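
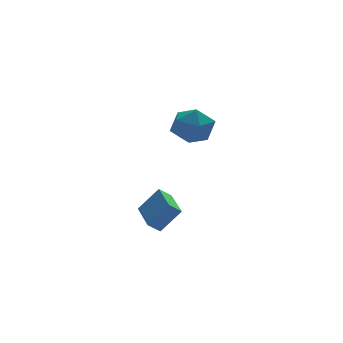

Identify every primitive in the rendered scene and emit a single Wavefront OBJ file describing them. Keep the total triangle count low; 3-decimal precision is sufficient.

v 0.043 -0.564 2.79
v 0.933 -1.311 2.599
v -0.873 -1.909 3.781
v 0.017 -2.656 3.59
v 0.17 -1.726 4.295
v 0.736 -0.894 3.683
v -0.676 -2.326 2.697
v -0.11 -1.494 2.085
v 0.489 -2.4 2.542
v 1.012 -2.029 3.529
v -0.952 -1.191 2.851
v -0.429 -0.82 3.838
v -2.123 -1.344 -3.149
v -1.109 -1.511 -1.897
v -1.918 0.783 -3.031
v -0.904 0.616 -1.779
v -1.496 -1.376 -3.661
v -0.482 -1.543 -2.409
v -1.291 0.751 -3.543
v -0.277 0.584 -2.291
f 1 12 6
f 1 6 2
f 1 2 8
f 1 8 11
f 1 11 12
f 2 6 10
f 6 12 5
f 12 11 3
f 11 8 7
f 8 2 9
f 4 10 5
f 4 5 3
f 4 3 7
f 4 7 9
f 4 9 10
f 5 10 6
f 3 5 12
f 7 3 11
f 9 7 8
f 10 9 2
f 14 16 13
f 17 14 13
f 13 16 15
f 15 17 13
f 14 20 16
f 18 14 17
f 18 20 14
f 16 20 15
f 19 17 15
f 15 20 19
f 19 18 17
f 20 18 19



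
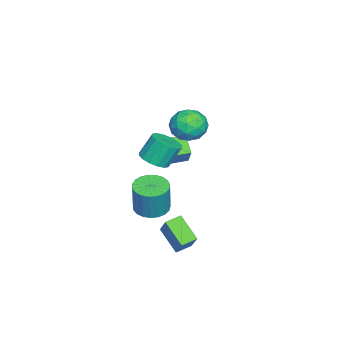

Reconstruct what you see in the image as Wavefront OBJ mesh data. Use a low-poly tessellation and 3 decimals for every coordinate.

v 1.745 0.869 -1.36
v 2.493 0.332 -1.49
v 2.863 0.413 0.31
v 2.115 0.951 0.44
v 2.639 0.687 -1.536
v 3.01 0.768 0.264
v 2.632 1.073 -1.552
v 3.002 1.154 0.248
v 2.47 1.424 -1.535
v 2.841 1.505 0.266
v 2.184 1.679 -1.487
v 2.554 1.761 0.313
v 1.821 1.794 -1.418
v 2.192 1.876 0.383
v 1.445 1.75 -1.338
v 1.816 1.831 0.462
v 1.121 1.553 -1.263
v 1.492 1.634 0.538
v 0.905 1.237 -1.204
v 1.276 1.319 0.597
v 0.834 0.859 -1.172
v 1.205 0.94 0.628
v 0.92 0.482 -1.173
v 1.291 0.563 0.627
v 1.149 0.172 -1.206
v 1.52 0.253 0.594
v 1.481 -0.017 -1.266
v 1.852 0.064 0.534
v 1.859 -0.053 -1.342
v 2.229 0.028 0.458
v 2.216 0.07 -1.421
v 2.587 0.151 0.379
v -1.45 2.37 3.92
v -1.041 3.034 3.23
v -0.699 1.086 3.13
v -0.29 1.75 2.44
v 0.04 1.757 3.427
v -0.425 2.551 3.915
v -1.315 1.569 2.445
v -1.78 2.363 2.933
v -0.958 2.539 2.318
v -0.121 2.655 2.925
v -1.619 1.465 3.435
v -0.782 1.581 4.042
v -1.312 2.815 3.644
v -0.428 1.305 2.716
v -0.235 1.31 3.296
v 0.005 1.7 2.89
v -0.949 2.531 4.047
v -0.709 2.921 3.641
v -0.074 2.171 3.758
v -1.031 1.199 2.719
v -0.791 1.589 2.313
v -1.745 2.42 3.47
v -1.505 2.81 3.064
v -1.666 1.949 2.602
v -1.023 2.914 2.702
v -0.581 2.159 2.238
v -1.184 2.053 2.241
v -1.457 2.519 2.528
v -0.53 2.982 3.059
v -0.089 2.227 2.595
v 0.105 2.232 3.176
v -0.168 2.698 3.462
v -0.482 2.691 2.523
v -1.651 1.893 3.765
v -1.21 1.138 3.301
v -1.572 1.422 2.898
v -1.845 1.888 3.184
v -1.159 1.961 4.122
v -0.717 1.206 3.658
v -0.283 1.601 3.832
v -0.556 2.067 4.119
v -1.258 1.429 3.837
v 1.064 1.896 -2.838
v 2.137 2.47 -1.458
v 1.816 2.916 -3.847
v 2.889 3.49 -2.467
v 1.651 1.27 -3.033
v 2.724 1.844 -1.653
v 2.403 2.29 -4.042
v 3.476 2.864 -2.662
v -4.272 -0.581 -0.994
v -2.954 -0.088 0.497
v -4.938 0.708 -0.831
v -3.62 1.201 0.66
v -3.54 -0.101 -1.8
v -2.222 0.392 -0.309
v -4.206 1.188 -1.637
v -2.888 1.681 -0.146
v 2.56 1.232 2.634
v 3.305 1.591 2.704
v 2.925 2.147 3.897
v 2.18 1.788 3.826
v 3.064 1.877 2.494
v 2.683 2.433 3.686
v 2.687 1.99 2.321
v 2.306 2.546 3.513
v 2.277 1.9 2.231
v 1.896 2.456 3.424
v 1.942 1.631 2.25
v 1.561 2.187 3.443
v 1.773 1.255 2.371
v 1.392 1.811 3.564
v 1.815 0.873 2.563
v 1.435 1.429 3.756
v 2.057 0.587 2.774
v 1.676 1.143 3.966
v 2.434 0.474 2.947
v 2.053 1.03 4.139
v 2.844 0.564 3.036
v 2.463 1.12 4.229
v 3.179 0.833 3.017
v 2.798 1.389 4.21
v 3.348 1.209 2.896
v 2.967 1.765 4.089
f 2 1 5
f 2 5 3
f 3 5 6
f 3 6 4
f 5 1 7
f 5 7 6
f 6 7 8
f 6 8 4
f 7 1 9
f 7 9 8
f 8 9 10
f 8 10 4
f 9 1 11
f 9 11 10
f 10 11 12
f 10 12 4
f 11 1 13
f 11 13 12
f 12 13 14
f 12 14 4
f 13 1 15
f 13 15 14
f 14 15 16
f 14 16 4
f 15 1 17
f 15 17 16
f 16 17 18
f 16 18 4
f 17 1 19
f 17 19 18
f 18 19 20
f 18 20 4
f 19 1 21
f 19 21 20
f 20 21 22
f 20 22 4
f 21 1 23
f 21 23 22
f 22 23 24
f 22 24 4
f 23 1 25
f 23 25 24
f 24 25 26
f 24 26 4
f 25 1 27
f 25 27 26
f 26 27 28
f 26 28 4
f 27 1 29
f 27 29 28
f 28 29 30
f 28 30 4
f 29 1 31
f 29 31 30
f 30 31 32
f 30 32 4
f 31 1 2
f 31 2 32
f 32 2 3
f 32 3 4
f 33 70 49
f 70 44 73
f 49 73 38
f 70 73 49
f 33 49 45
f 49 38 50
f 45 50 34
f 49 50 45
f 33 45 54
f 45 34 55
f 54 55 40
f 45 55 54
f 33 54 66
f 54 40 69
f 66 69 43
f 54 69 66
f 33 66 70
f 66 43 74
f 70 74 44
f 66 74 70
f 34 50 61
f 50 38 64
f 61 64 42
f 50 64 61
f 38 73 51
f 73 44 72
f 51 72 37
f 73 72 51
f 44 74 71
f 74 43 67
f 71 67 35
f 74 67 71
f 43 69 68
f 69 40 56
f 68 56 39
f 69 56 68
f 40 55 60
f 55 34 57
f 60 57 41
f 55 57 60
f 36 62 48
f 62 42 63
f 48 63 37
f 62 63 48
f 36 48 46
f 48 37 47
f 46 47 35
f 48 47 46
f 36 46 53
f 46 35 52
f 53 52 39
f 46 52 53
f 36 53 58
f 53 39 59
f 58 59 41
f 53 59 58
f 36 58 62
f 58 41 65
f 62 65 42
f 58 65 62
f 37 63 51
f 63 42 64
f 51 64 38
f 63 64 51
f 35 47 71
f 47 37 72
f 71 72 44
f 47 72 71
f 39 52 68
f 52 35 67
f 68 67 43
f 52 67 68
f 41 59 60
f 59 39 56
f 60 56 40
f 59 56 60
f 42 65 61
f 65 41 57
f 61 57 34
f 65 57 61
f 76 78 75
f 79 76 75
f 75 78 77
f 77 79 75
f 76 82 78
f 80 76 79
f 80 82 76
f 78 82 77
f 81 79 77
f 77 82 81
f 81 80 79
f 82 80 81
f 84 86 83
f 87 84 83
f 83 86 85
f 85 87 83
f 84 90 86
f 88 84 87
f 88 90 84
f 86 90 85
f 89 87 85
f 85 90 89
f 89 88 87
f 90 88 89
f 92 91 95
f 92 95 93
f 93 95 96
f 93 96 94
f 95 91 97
f 95 97 96
f 96 97 98
f 96 98 94
f 97 91 99
f 97 99 98
f 98 99 100
f 98 100 94
f 99 91 101
f 99 101 100
f 100 101 102
f 100 102 94
f 101 91 103
f 101 103 102
f 102 103 104
f 102 104 94
f 103 91 105
f 103 105 104
f 104 105 106
f 104 106 94
f 105 91 107
f 105 107 106
f 106 107 108
f 106 108 94
f 107 91 109
f 107 109 108
f 108 109 110
f 108 110 94
f 109 91 111
f 109 111 110
f 110 111 112
f 110 112 94
f 111 91 113
f 111 113 112
f 112 113 114
f 112 114 94
f 113 91 115
f 113 115 114
f 114 115 116
f 114 116 94
f 115 91 92
f 115 92 116
f 116 92 93
f 116 93 94



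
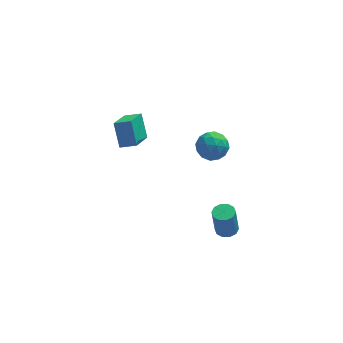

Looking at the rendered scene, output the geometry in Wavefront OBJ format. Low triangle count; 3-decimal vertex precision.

v 2.593 1.292 1.377
v 3.295 1.327 1.799
v 2.985 0.153 0.821
v 3.687 0.188 1.243
v 2.981 0.049 1.634
v 2.738 0.753 1.978
v 3.542 0.727 0.642
v 3.299 1.431 0.986
v 3.882 0.979 1.344
v 3.535 0.559 1.958
v 2.745 0.921 0.662
v 2.398 0.501 1.276
v 2.909 1.409 1.637
v 3.371 0.071 0.983
v 2.955 -0.012 1.213
v 3.368 0.01 1.461
v 2.582 1.072 1.743
v 2.995 1.093 1.99
v 2.81 0.341 1.894
v 3.285 0.387 0.63
v 3.698 0.408 0.877
v 2.912 1.47 1.159
v 3.325 1.492 1.407
v 3.47 1.139 0.726
v 3.667 1.226 1.618
v 3.898 0.556 1.291
v 3.812 0.873 0.937
v 3.67 1.287 1.14
v 3.463 0.979 1.978
v 3.694 0.31 1.651
v 3.278 0.228 1.882
v 3.136 0.641 2.084
v 3.808 0.774 1.711
v 2.586 1.17 0.969
v 2.817 0.501 0.642
v 3.144 0.839 0.536
v 3.002 1.252 0.738
v 2.382 0.924 1.329
v 2.613 0.254 1.002
v 2.61 0.193 1.48
v 2.468 0.607 1.683
v 2.472 0.706 0.909
v -0.617 0.229 2.733
v -1.159 -1.032 3.535
v -0.812 0.972 3.769
v -1.355 -0.289 4.571
v 0.135 0.069 2.989
v -0.408 -1.192 3.791
v -0.061 0.812 4.025
v -0.603 -0.449 4.827
v 3.592 -1.632 -2.655
v 4.081 -1.388 -2.593
v 3.917 -1.423 -1.163
v 3.428 -1.668 -1.225
v 3.844 -1.145 -2.614
v 3.68 -1.181 -1.184
v 3.511 -1.088 -2.651
v 3.347 -1.124 -1.221
v 3.209 -1.239 -2.689
v 3.045 -1.274 -1.259
v 3.053 -1.54 -2.715
v 2.889 -1.575 -1.284
v 3.103 -1.877 -2.717
v 2.939 -1.912 -1.287
v 3.34 -2.119 -2.696
v 3.176 -2.155 -1.266
v 3.673 -2.176 -2.659
v 3.509 -2.212 -1.229
v 3.975 -2.026 -2.621
v 3.811 -2.061 -1.191
v 4.131 -1.725 -2.596
v 3.967 -1.76 -1.165
f 1 38 17
f 38 12 41
f 17 41 6
f 38 41 17
f 1 17 13
f 17 6 18
f 13 18 2
f 17 18 13
f 1 13 22
f 13 2 23
f 22 23 8
f 13 23 22
f 1 22 34
f 22 8 37
f 34 37 11
f 22 37 34
f 1 34 38
f 34 11 42
f 38 42 12
f 34 42 38
f 2 18 29
f 18 6 32
f 29 32 10
f 18 32 29
f 6 41 19
f 41 12 40
f 19 40 5
f 41 40 19
f 12 42 39
f 42 11 35
f 39 35 3
f 42 35 39
f 11 37 36
f 37 8 24
f 36 24 7
f 37 24 36
f 8 23 28
f 23 2 25
f 28 25 9
f 23 25 28
f 4 30 16
f 30 10 31
f 16 31 5
f 30 31 16
f 4 16 14
f 16 5 15
f 14 15 3
f 16 15 14
f 4 14 21
f 14 3 20
f 21 20 7
f 14 20 21
f 4 21 26
f 21 7 27
f 26 27 9
f 21 27 26
f 4 26 30
f 26 9 33
f 30 33 10
f 26 33 30
f 5 31 19
f 31 10 32
f 19 32 6
f 31 32 19
f 3 15 39
f 15 5 40
f 39 40 12
f 15 40 39
f 7 20 36
f 20 3 35
f 36 35 11
f 20 35 36
f 9 27 28
f 27 7 24
f 28 24 8
f 27 24 28
f 10 33 29
f 33 9 25
f 29 25 2
f 33 25 29
f 44 46 43
f 47 44 43
f 43 46 45
f 45 47 43
f 44 50 46
f 48 44 47
f 48 50 44
f 46 50 45
f 49 47 45
f 45 50 49
f 49 48 47
f 50 48 49
f 52 51 55
f 52 55 53
f 53 55 56
f 53 56 54
f 55 51 57
f 55 57 56
f 56 57 58
f 56 58 54
f 57 51 59
f 57 59 58
f 58 59 60
f 58 60 54
f 59 51 61
f 59 61 60
f 60 61 62
f 60 62 54
f 61 51 63
f 61 63 62
f 62 63 64
f 62 64 54
f 63 51 65
f 63 65 64
f 64 65 66
f 64 66 54
f 65 51 67
f 65 67 66
f 66 67 68
f 66 68 54
f 67 51 69
f 67 69 68
f 68 69 70
f 68 70 54
f 69 51 71
f 69 71 70
f 70 71 72
f 70 72 54
f 71 51 52
f 71 52 72
f 72 52 53
f 72 53 54



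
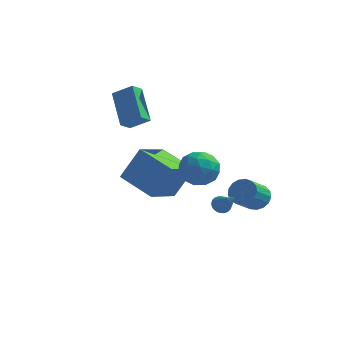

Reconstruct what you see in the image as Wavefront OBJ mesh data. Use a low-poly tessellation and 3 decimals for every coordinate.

v -3.371 0.152 -0.573
v -2.535 0.667 1.158
v -2.757 1.967 -1.409
v -1.921 2.481 0.322
v -1.559 -0.741 -1.182
v -0.723 -0.227 0.549
v -0.945 1.073 -2.018
v -0.109 1.588 -0.287
v 1.492 -2.495 3.153
v 1.978 -2.286 2.281
v 0.822 -3.834 2.459
v 1.308 -3.625 1.587
v 1.836 -3.926 2.406
v 2.251 -3.098 2.834
v 0.549 -3.022 1.906
v 0.964 -2.194 2.334
v 1.395 -2.612 1.51
v 2.191 -3.17 1.819
v 0.609 -2.95 2.921
v 1.405 -3.508 3.23
v 1.794 -2.273 2.778
v 1.006 -3.847 1.962
v 1.317 -4.024 2.444
v 1.602 -3.901 1.931
v 1.954 -2.75 3.103
v 2.24 -2.628 2.591
v 2.157 -3.591 2.664
v 0.56 -3.492 2.149
v 0.846 -3.37 1.637
v 1.198 -2.219 2.809
v 1.483 -2.096 2.296
v 0.643 -2.529 2.076
v 1.737 -2.342 1.812
v 1.343 -3.129 1.404
v 0.897 -2.774 1.591
v 1.141 -2.288 1.843
v 2.204 -2.67 1.994
v 1.81 -3.457 1.586
v 2.121 -3.634 2.067
v 2.365 -3.147 2.319
v 1.862 -2.861 1.54
v 0.99 -2.663 3.154
v 0.596 -3.45 2.746
v 0.435 -2.973 2.421
v 0.679 -2.486 2.673
v 1.457 -2.991 3.336
v 1.063 -3.778 2.928
v 1.659 -3.832 2.897
v 1.903 -3.346 3.149
v 0.938 -3.259 3.2
v -3.488 0.668 2.662
v -4.348 2.081 4.02
v -3.204 1.277 2.209
v -4.064 2.689 3.567
v -2.456 0.671 3.313
v -3.316 2.083 4.671
v -2.172 1.279 2.86
v -3.032 2.692 4.218
v 2.729 2.652 -2.385
v 3.106 2.994 -1.781
v 2.648 1.931 -0.892
v 2.271 1.588 -1.495
v 2.762 3.15 -1.772
v 2.304 2.086 -0.883
v 2.41 3.191 -1.904
v 1.952 2.127 -1.015
v 2.131 3.109 -2.146
v 1.673 2.045 -1.256
v 1.989 2.922 -2.442
v 1.531 1.859 -1.553
v 2.017 2.673 -2.725
v 1.559 1.61 -1.836
v 2.207 2.42 -2.931
v 1.75 1.356 -2.042
v 2.518 2.219 -3.011
v 2.06 1.155 -2.122
v 2.877 2.118 -2.948
v 2.419 1.054 -2.058
v 3.201 2.139 -2.755
v 2.744 1.075 -1.866
v 3.418 2.277 -2.478
v 2.96 1.213 -1.589
v 3.477 2.501 -2.179
v 3.019 1.438 -1.29
v 3.364 2.76 -1.928
v 2.906 1.697 -1.039
v 1.631 0.1 -1.682
v 1.821 -0.192 -2.068
v 2.489 -0.72 -0.638
v 1.973 -0.018 -2.055
v 2.057 0.18 -1.969
v 2.057 0.361 -1.826
v 1.972 0.491 -1.654
v 1.82 0.544 -1.488
v 1.63 0.508 -1.36
v 1.441 0.392 -1.296
v 1.289 0.218 -1.308
v 1.205 0.02 -1.394
v 1.206 -0.162 -1.537
v 1.29 -0.292 -1.709
v 1.442 -0.344 -1.875
v 1.632 -0.309 -2.003
f 2 4 1
f 5 2 1
f 1 4 3
f 3 5 1
f 2 8 4
f 6 2 5
f 6 8 2
f 4 8 3
f 7 5 3
f 3 8 7
f 7 6 5
f 8 6 7
f 9 46 25
f 46 20 49
f 25 49 14
f 46 49 25
f 9 25 21
f 25 14 26
f 21 26 10
f 25 26 21
f 9 21 30
f 21 10 31
f 30 31 16
f 21 31 30
f 9 30 42
f 30 16 45
f 42 45 19
f 30 45 42
f 9 42 46
f 42 19 50
f 46 50 20
f 42 50 46
f 10 26 37
f 26 14 40
f 37 40 18
f 26 40 37
f 14 49 27
f 49 20 48
f 27 48 13
f 49 48 27
f 20 50 47
f 50 19 43
f 47 43 11
f 50 43 47
f 19 45 44
f 45 16 32
f 44 32 15
f 45 32 44
f 16 31 36
f 31 10 33
f 36 33 17
f 31 33 36
f 12 38 24
f 38 18 39
f 24 39 13
f 38 39 24
f 12 24 22
f 24 13 23
f 22 23 11
f 24 23 22
f 12 22 29
f 22 11 28
f 29 28 15
f 22 28 29
f 12 29 34
f 29 15 35
f 34 35 17
f 29 35 34
f 12 34 38
f 34 17 41
f 38 41 18
f 34 41 38
f 13 39 27
f 39 18 40
f 27 40 14
f 39 40 27
f 11 23 47
f 23 13 48
f 47 48 20
f 23 48 47
f 15 28 44
f 28 11 43
f 44 43 19
f 28 43 44
f 17 35 36
f 35 15 32
f 36 32 16
f 35 32 36
f 18 41 37
f 41 17 33
f 37 33 10
f 41 33 37
f 52 54 51
f 55 52 51
f 51 54 53
f 53 55 51
f 52 58 54
f 56 52 55
f 56 58 52
f 54 58 53
f 57 55 53
f 53 58 57
f 57 56 55
f 58 56 57
f 60 59 63
f 60 63 61
f 61 63 64
f 61 64 62
f 63 59 65
f 63 65 64
f 64 65 66
f 64 66 62
f 65 59 67
f 65 67 66
f 66 67 68
f 66 68 62
f 67 59 69
f 67 69 68
f 68 69 70
f 68 70 62
f 69 59 71
f 69 71 70
f 70 71 72
f 70 72 62
f 71 59 73
f 71 73 72
f 72 73 74
f 72 74 62
f 73 59 75
f 73 75 74
f 74 75 76
f 74 76 62
f 75 59 77
f 75 77 76
f 76 77 78
f 76 78 62
f 77 59 79
f 77 79 78
f 78 79 80
f 78 80 62
f 79 59 81
f 79 81 80
f 80 81 82
f 80 82 62
f 81 59 83
f 81 83 82
f 82 83 84
f 82 84 62
f 83 59 85
f 83 85 84
f 84 85 86
f 84 86 62
f 85 59 60
f 85 60 86
f 86 60 61
f 86 61 62
f 88 87 90
f 88 90 89
f 90 87 91
f 90 91 89
f 91 87 92
f 91 92 89
f 92 87 93
f 92 93 89
f 93 87 94
f 93 94 89
f 94 87 95
f 94 95 89
f 95 87 96
f 95 96 89
f 96 87 97
f 96 97 89
f 97 87 98
f 97 98 89
f 98 87 99
f 98 99 89
f 99 87 100
f 99 100 89
f 100 87 101
f 100 101 89
f 101 87 102
f 101 102 89
f 102 87 88
f 102 88 89



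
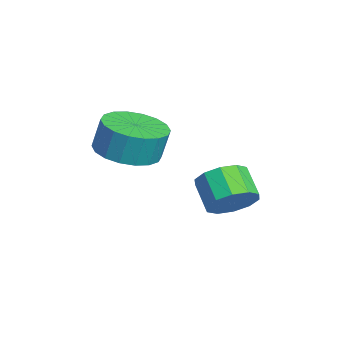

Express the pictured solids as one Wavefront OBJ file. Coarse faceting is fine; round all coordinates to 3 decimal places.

v -3.517 2.673 -1.498
v -3.131 3.106 -0.835
v -4.037 2.819 -0.12
v -4.423 2.387 -0.782
v -3.451 3.456 -1.101
v -4.358 3.169 -0.385
v -3.796 3.508 -1.518
v -4.703 3.221 -0.802
v -4.035 3.24 -1.927
v -4.942 2.954 -1.212
v -4.076 2.757 -2.172
v -4.982 2.47 -1.457
v -3.903 2.241 -2.16
v -4.809 1.954 -1.445
v -3.582 1.891 -1.895
v -4.489 1.604 -1.179
v -3.237 1.839 -1.478
v -4.144 1.552 -0.762
v -2.998 2.106 -1.068
v -3.905 1.82 -0.353
v -2.958 2.59 -0.823
v -3.864 2.303 -0.108
v -3.928 -0.519 0.647
v -3.069 0.11 0.465
v -3.034 0.388 1.591
v -3.892 -0.241 1.773
v -3.437 0.412 0.403
v -3.402 0.689 1.528
v -3.903 0.53 0.388
v -3.868 0.807 1.514
v -4.374 0.439 0.425
v -4.339 0.717 1.551
v -4.756 0.159 0.506
v -4.721 0.437 1.632
v -4.974 -0.255 0.615
v -4.939 0.023 1.74
v -4.985 -0.721 0.73
v -4.95 -0.444 1.856
v -4.786 -1.148 0.829
v -4.751 -0.87 1.955
v -4.418 -1.449 0.892
v -4.383 -1.172 2.017
v -3.952 -1.567 0.906
v -3.917 -1.29 2.032
v -3.481 -1.477 0.869
v -3.446 -1.199 1.995
v -3.099 -1.197 0.788
v -3.064 -0.919 1.914
v -2.881 -0.783 0.68
v -2.846 -0.505 1.805
v -2.87 -0.316 0.564
v -2.835 -0.039 1.69
f 2 1 5
f 2 5 3
f 3 5 6
f 3 6 4
f 5 1 7
f 5 7 6
f 6 7 8
f 6 8 4
f 7 1 9
f 7 9 8
f 8 9 10
f 8 10 4
f 9 1 11
f 9 11 10
f 10 11 12
f 10 12 4
f 11 1 13
f 11 13 12
f 12 13 14
f 12 14 4
f 13 1 15
f 13 15 14
f 14 15 16
f 14 16 4
f 15 1 17
f 15 17 16
f 16 17 18
f 16 18 4
f 17 1 19
f 17 19 18
f 18 19 20
f 18 20 4
f 19 1 21
f 19 21 20
f 20 21 22
f 20 22 4
f 21 1 2
f 21 2 22
f 22 2 3
f 22 3 4
f 24 23 27
f 24 27 25
f 25 27 28
f 25 28 26
f 27 23 29
f 27 29 28
f 28 29 30
f 28 30 26
f 29 23 31
f 29 31 30
f 30 31 32
f 30 32 26
f 31 23 33
f 31 33 32
f 32 33 34
f 32 34 26
f 33 23 35
f 33 35 34
f 34 35 36
f 34 36 26
f 35 23 37
f 35 37 36
f 36 37 38
f 36 38 26
f 37 23 39
f 37 39 38
f 38 39 40
f 38 40 26
f 39 23 41
f 39 41 40
f 40 41 42
f 40 42 26
f 41 23 43
f 41 43 42
f 42 43 44
f 42 44 26
f 43 23 45
f 43 45 44
f 44 45 46
f 44 46 26
f 45 23 47
f 45 47 46
f 46 47 48
f 46 48 26
f 47 23 49
f 47 49 48
f 48 49 50
f 48 50 26
f 49 23 51
f 49 51 50
f 50 51 52
f 50 52 26
f 51 23 24
f 51 24 52
f 52 24 25
f 52 25 26



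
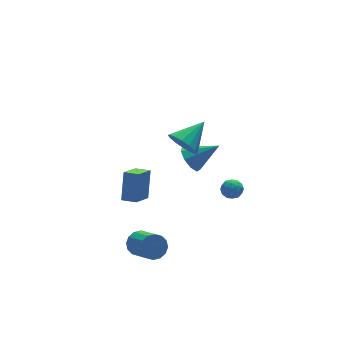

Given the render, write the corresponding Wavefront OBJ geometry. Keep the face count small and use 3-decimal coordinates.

v 2.146 -0.813 -2.787
v 2.723 -0.505 -2.685
v 2.657 -1.755 -2.835
v 3.234 -1.447 -2.733
v 2.786 -1.481 -2.246
v 2.471 -0.9 -2.216
v 2.909 -1.36 -3.304
v 2.594 -0.779 -3.274
v 3.195 -0.843 -3.004
v 3.119 -0.918 -2.35
v 2.261 -1.342 -3.17
v 2.185 -1.417 -2.516
v 2.39 -0.577 -2.731
v 2.99 -1.683 -2.789
v 2.727 -1.704 -2.502
v 3.066 -1.523 -2.442
v 2.241 -0.809 -2.456
v 2.581 -0.628 -2.396
v 2.618 -1.201 -2.138
v 2.799 -1.632 -3.124
v 3.139 -1.451 -3.064
v 2.314 -0.737 -3.078
v 2.653 -0.556 -3.018
v 2.762 -1.059 -3.382
v 3.007 -0.594 -2.859
v 3.307 -1.148 -2.888
v 3.116 -1.097 -3.223
v 2.93 -0.755 -3.206
v 2.962 -0.638 -2.475
v 3.262 -1.192 -2.503
v 2.999 -1.212 -2.217
v 2.814 -0.87 -2.199
v 3.239 -0.837 -2.663
v 2.118 -1.068 -3.017
v 2.418 -1.622 -3.045
v 2.566 -1.39 -3.321
v 2.381 -1.048 -3.303
v 2.073 -1.112 -2.632
v 2.373 -1.666 -2.661
v 2.45 -1.505 -2.314
v 2.264 -1.163 -2.297
v 2.141 -1.423 -2.857
v -2.84 -0.601 -1.833
v -2.299 0.118 -0.286
v -3.38 0.081 -1.962
v -2.839 0.8 -0.414
v -1.761 0.12 -2.546
v -1.22 0.839 -0.998
v -2.301 0.802 -2.674
v -1.76 1.521 -1.127
v -0.539 -1.446 2.679
v -0.218 -0.99 1.885
v 0.999 -0.994 3.561
v -0.469 -0.64 2.144
v -0.739 -0.506 2.546
v -0.955 -0.624 2.983
v -1.06 -0.963 3.339
v -1.025 -1.43 3.518
v -0.86 -1.902 3.472
v -0.609 -2.252 3.214
v -0.339 -2.386 2.812
v -0.123 -2.268 2.375
v -0.018 -1.929 2.019
v -0.053 -1.462 1.84
v -3.672 -2.525 -3.338
v -3.398 -2.131 -2.723
v -3.355 -3.62 -1.787
v -3.628 -4.015 -2.402
v -3.8 -2.118 -2.685
v -3.757 -3.608 -1.749
v -4.167 -2.215 -2.822
v -4.124 -3.705 -1.886
v -4.402 -2.395 -3.097
v -4.359 -3.884 -2.161
v -4.441 -2.61 -3.437
v -4.398 -4.099 -2.5
v -4.273 -2.802 -3.75
v -4.23 -4.291 -2.814
v -3.945 -2.92 -3.953
v -3.902 -4.409 -3.017
v -3.543 -2.932 -3.991
v -3.5 -4.422 -3.055
v -3.176 -2.835 -3.854
v -3.133 -4.325 -2.918
v -2.941 -2.656 -3.579
v -2.898 -4.145 -2.643
v -2.902 -2.441 -3.24
v -2.859 -3.93 -2.303
v -3.07 -2.249 -2.926
v -3.027 -3.738 -1.99
v 2.812 3.606 -3.899
v 3.175 3.15 -4.649
v 4.228 2.894 -2.781
v 3.436 3.743 -4.602
v 3.405 4.272 -4.226
v 3.097 4.49 -3.697
v 2.655 4.294 -3.263
v 2.287 3.776 -3.126
v 2.164 3.179 -3.351
v 2.345 2.782 -3.833
v 2.744 2.77 -4.345
f 1 38 17
f 38 12 41
f 17 41 6
f 38 41 17
f 1 17 13
f 17 6 18
f 13 18 2
f 17 18 13
f 1 13 22
f 13 2 23
f 22 23 8
f 13 23 22
f 1 22 34
f 22 8 37
f 34 37 11
f 22 37 34
f 1 34 38
f 34 11 42
f 38 42 12
f 34 42 38
f 2 18 29
f 18 6 32
f 29 32 10
f 18 32 29
f 6 41 19
f 41 12 40
f 19 40 5
f 41 40 19
f 12 42 39
f 42 11 35
f 39 35 3
f 42 35 39
f 11 37 36
f 37 8 24
f 36 24 7
f 37 24 36
f 8 23 28
f 23 2 25
f 28 25 9
f 23 25 28
f 4 30 16
f 30 10 31
f 16 31 5
f 30 31 16
f 4 16 14
f 16 5 15
f 14 15 3
f 16 15 14
f 4 14 21
f 14 3 20
f 21 20 7
f 14 20 21
f 4 21 26
f 21 7 27
f 26 27 9
f 21 27 26
f 4 26 30
f 26 9 33
f 30 33 10
f 26 33 30
f 5 31 19
f 31 10 32
f 19 32 6
f 31 32 19
f 3 15 39
f 15 5 40
f 39 40 12
f 15 40 39
f 7 20 36
f 20 3 35
f 36 35 11
f 20 35 36
f 9 27 28
f 27 7 24
f 28 24 8
f 27 24 28
f 10 33 29
f 33 9 25
f 29 25 2
f 33 25 29
f 44 46 43
f 47 44 43
f 43 46 45
f 45 47 43
f 44 50 46
f 48 44 47
f 48 50 44
f 46 50 45
f 49 47 45
f 45 50 49
f 49 48 47
f 50 48 49
f 52 51 54
f 52 54 53
f 54 51 55
f 54 55 53
f 55 51 56
f 55 56 53
f 56 51 57
f 56 57 53
f 57 51 58
f 57 58 53
f 58 51 59
f 58 59 53
f 59 51 60
f 59 60 53
f 60 51 61
f 60 61 53
f 61 51 62
f 61 62 53
f 62 51 63
f 62 63 53
f 63 51 64
f 63 64 53
f 64 51 52
f 64 52 53
f 66 65 69
f 66 69 67
f 67 69 70
f 67 70 68
f 69 65 71
f 69 71 70
f 70 71 72
f 70 72 68
f 71 65 73
f 71 73 72
f 72 73 74
f 72 74 68
f 73 65 75
f 73 75 74
f 74 75 76
f 74 76 68
f 75 65 77
f 75 77 76
f 76 77 78
f 76 78 68
f 77 65 79
f 77 79 78
f 78 79 80
f 78 80 68
f 79 65 81
f 79 81 80
f 80 81 82
f 80 82 68
f 81 65 83
f 81 83 82
f 82 83 84
f 82 84 68
f 83 65 85
f 83 85 84
f 84 85 86
f 84 86 68
f 85 65 87
f 85 87 86
f 86 87 88
f 86 88 68
f 87 65 89
f 87 89 88
f 88 89 90
f 88 90 68
f 89 65 66
f 89 66 90
f 90 66 67
f 90 67 68
f 92 91 94
f 92 94 93
f 94 91 95
f 94 95 93
f 95 91 96
f 95 96 93
f 96 91 97
f 96 97 93
f 97 91 98
f 97 98 93
f 98 91 99
f 98 99 93
f 99 91 100
f 99 100 93
f 100 91 101
f 100 101 93
f 101 91 92
f 101 92 93



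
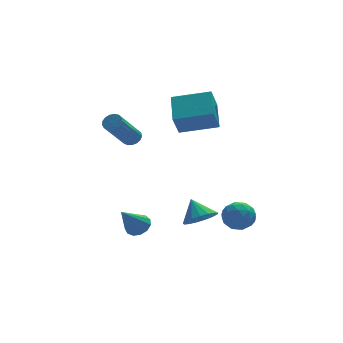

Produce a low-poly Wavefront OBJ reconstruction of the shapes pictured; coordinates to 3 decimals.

v 2.153 -0.732 -2.878
v 2.733 -1.153 -2.334
v 1.907 0.112 -1.962
v 2.976 -0.862 -2.538
v 3.03 -0.54 -2.819
v 2.884 -0.263 -3.114
v 2.57 -0.093 -3.355
v 2.16 -0.069 -3.487
v 1.749 -0.198 -3.479
v 1.43 -0.449 -3.334
v 1.277 -0.764 -3.084
v 1.325 -1.073 -2.787
v 1.562 -1.303 -2.511
v 1.935 -1.403 -2.319
v 2.357 -1.349 -2.255
v 3.198 0.795 3.298
v 3.52 2.323 4.086
v 1.355 1.407 2.862
v 1.677 2.936 3.651
v 3.643 1.304 2.129
v 3.965 2.833 2.918
v 1.8 1.917 1.694
v 2.122 3.445 2.482
v -0.811 0.698 2.272
v -0.394 0.423 2.417
v -1.532 -0.472 3.993
v -1.949 -0.198 3.848
v -0.376 0.633 2.55
v -1.514 -0.262 4.125
v -0.458 0.858 2.618
v -1.596 -0.037 4.194
v -0.62 1.046 2.608
v -1.758 0.151 4.183
v -0.827 1.155 2.52
v -1.965 0.259 4.096
v -1.03 1.158 2.376
v -2.167 0.262 3.952
v -1.182 1.056 2.208
v -2.32 0.161 3.784
v -1.25 0.872 2.055
v -2.388 -0.023 3.63
v -1.217 0.648 1.951
v -2.355 -0.247 3.527
v -1.091 0.436 1.921
v -2.229 -0.46 3.497
v -0.901 0.283 1.972
v -2.039 -0.612 3.547
v -0.69 0.226 2.091
v -1.828 -0.67 3.667
v -0.507 0.276 2.252
v -1.645 -0.619 3.827
v 3.355 -0.327 -2.716
v 4.18 -0.185 -2.402
v 3.82 -1.515 -3.398
v 4.645 -1.373 -3.084
v 3.989 -1.613 -2.526
v 3.702 -0.879 -2.104
v 4.298 -0.821 -3.696
v 4.011 -0.087 -3.274
v 4.762 -0.49 -3.007
v 4.572 -0.98 -2.285
v 3.428 -0.72 -3.515
v 3.238 -1.21 -2.793
v 3.727 -0.152 -2.499
v 4.273 -1.548 -3.301
v 3.888 -1.689 -2.973
v 4.373 -1.606 -2.788
v 3.446 -0.56 -2.324
v 3.931 -0.476 -2.14
v 3.819 -1.316 -2.213
v 4.069 -1.224 -3.66
v 4.554 -1.14 -3.476
v 3.627 -0.094 -3.012
v 4.112 -0.011 -2.827
v 4.181 -0.384 -3.587
v 4.554 -0.248 -2.67
v 4.827 -0.945 -3.071
v 4.623 -0.621 -3.431
v 4.454 -0.19 -3.183
v 4.442 -0.535 -2.246
v 4.715 -1.233 -2.646
v 4.33 -1.375 -2.318
v 4.161 -0.944 -2.071
v 4.784 -0.715 -2.601
v 3.285 -0.467 -3.154
v 3.558 -1.165 -3.554
v 3.839 -0.756 -3.729
v 3.67 -0.325 -3.482
v 3.173 -0.755 -2.729
v 3.446 -1.452 -3.13
v 3.546 -1.51 -2.617
v 3.377 -1.079 -2.369
v 3.216 -0.985 -3.199
v -1.28 -2.285 -1.994
v -0.717 -2.366 -1.639
v -2.2 -2.875 -0.666
v -0.838 -2.016 -1.567
v -1.099 -1.751 -1.631
v -1.418 -1.655 -1.809
v -1.693 -1.76 -2.046
v -1.836 -2.03 -2.267
v -1.803 -2.382 -2.4
v -1.604 -2.703 -2.405
v -1.302 -2.89 -2.279
v -0.992 -2.886 -2.062
v -0.774 -2.69 -1.824
f 2 1 4
f 2 4 3
f 4 1 5
f 4 5 3
f 5 1 6
f 5 6 3
f 6 1 7
f 6 7 3
f 7 1 8
f 7 8 3
f 8 1 9
f 8 9 3
f 9 1 10
f 9 10 3
f 10 1 11
f 10 11 3
f 11 1 12
f 11 12 3
f 12 1 13
f 12 13 3
f 13 1 14
f 13 14 3
f 14 1 15
f 14 15 3
f 15 1 2
f 15 2 3
f 17 19 16
f 20 17 16
f 16 19 18
f 18 20 16
f 17 23 19
f 21 17 20
f 21 23 17
f 19 23 18
f 22 20 18
f 18 23 22
f 22 21 20
f 23 21 22
f 25 24 28
f 25 28 26
f 26 28 29
f 26 29 27
f 28 24 30
f 28 30 29
f 29 30 31
f 29 31 27
f 30 24 32
f 30 32 31
f 31 32 33
f 31 33 27
f 32 24 34
f 32 34 33
f 33 34 35
f 33 35 27
f 34 24 36
f 34 36 35
f 35 36 37
f 35 37 27
f 36 24 38
f 36 38 37
f 37 38 39
f 37 39 27
f 38 24 40
f 38 40 39
f 39 40 41
f 39 41 27
f 40 24 42
f 40 42 41
f 41 42 43
f 41 43 27
f 42 24 44
f 42 44 43
f 43 44 45
f 43 45 27
f 44 24 46
f 44 46 45
f 45 46 47
f 45 47 27
f 46 24 48
f 46 48 47
f 47 48 49
f 47 49 27
f 48 24 50
f 48 50 49
f 49 50 51
f 49 51 27
f 50 24 25
f 50 25 51
f 51 25 26
f 51 26 27
f 52 89 68
f 89 63 92
f 68 92 57
f 89 92 68
f 52 68 64
f 68 57 69
f 64 69 53
f 68 69 64
f 52 64 73
f 64 53 74
f 73 74 59
f 64 74 73
f 52 73 85
f 73 59 88
f 85 88 62
f 73 88 85
f 52 85 89
f 85 62 93
f 89 93 63
f 85 93 89
f 53 69 80
f 69 57 83
f 80 83 61
f 69 83 80
f 57 92 70
f 92 63 91
f 70 91 56
f 92 91 70
f 63 93 90
f 93 62 86
f 90 86 54
f 93 86 90
f 62 88 87
f 88 59 75
f 87 75 58
f 88 75 87
f 59 74 79
f 74 53 76
f 79 76 60
f 74 76 79
f 55 81 67
f 81 61 82
f 67 82 56
f 81 82 67
f 55 67 65
f 67 56 66
f 65 66 54
f 67 66 65
f 55 65 72
f 65 54 71
f 72 71 58
f 65 71 72
f 55 72 77
f 72 58 78
f 77 78 60
f 72 78 77
f 55 77 81
f 77 60 84
f 81 84 61
f 77 84 81
f 56 82 70
f 82 61 83
f 70 83 57
f 82 83 70
f 54 66 90
f 66 56 91
f 90 91 63
f 66 91 90
f 58 71 87
f 71 54 86
f 87 86 62
f 71 86 87
f 60 78 79
f 78 58 75
f 79 75 59
f 78 75 79
f 61 84 80
f 84 60 76
f 80 76 53
f 84 76 80
f 95 94 97
f 95 97 96
f 97 94 98
f 97 98 96
f 98 94 99
f 98 99 96
f 99 94 100
f 99 100 96
f 100 94 101
f 100 101 96
f 101 94 102
f 101 102 96
f 102 94 103
f 102 103 96
f 103 94 104
f 103 104 96
f 104 94 105
f 104 105 96
f 105 94 106
f 105 106 96
f 106 94 95
f 106 95 96



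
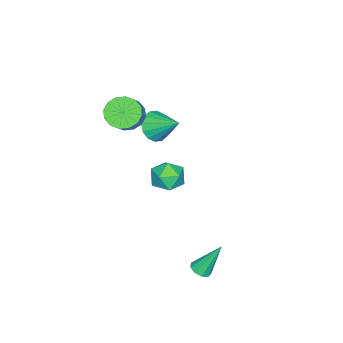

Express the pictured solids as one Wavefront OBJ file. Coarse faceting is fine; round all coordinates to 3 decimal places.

v -0.737 -3.677 3.133
v -0.13 -3.517 2.461
v 0.765 -3.244 3.335
v 0.157 -3.403 4.007
v -0.337 -3.096 2.542
v 0.557 -2.823 3.416
v -0.652 -2.831 2.781
v 0.242 -2.557 3.655
v -0.99 -2.792 3.115
v -0.095 -2.519 3.989
v -1.26 -2.991 3.453
v -0.365 -2.717 4.327
v -1.39 -3.373 3.706
v -0.495 -3.099 4.58
v -1.345 -3.836 3.805
v -0.45 -3.563 4.679
v -1.137 -4.257 3.724
v -0.243 -3.984 4.598
v -0.822 -4.523 3.485
v 0.072 -4.249 4.359
v -0.485 -4.561 3.151
v 0.41 -4.288 4.025
v -0.215 -4.363 2.813
v 0.68 -4.089 3.687
v -0.085 -3.981 2.56
v 0.81 -3.707 3.434
v 3.273 2.222 -2.77
v 3.6 1.87 -2.502
v 2.807 3.038 -1.13
v 3.794 2.177 -2.599
v 3.745 2.505 -2.776
v 3.475 2.701 -2.951
v 3.111 2.673 -3.04
v 2.823 2.434 -3.004
v 2.745 2.096 -2.858
v 2.915 1.817 -2.671
v 3.252 1.728 -2.53
v -3.163 -3.419 0.582
v -2.284 -3.4 0.311
v -2.897 -2.001 1.538
v -2.517 -3.139 -0.011
v -2.924 -2.953 -0.175
v -3.395 -2.891 -0.135
v -3.803 -2.971 0.096
v -4.04 -3.171 0.458
v -4.042 -3.437 0.853
v -3.808 -3.698 1.175
v -3.401 -3.885 1.338
v -2.93 -3.946 1.299
v -2.522 -3.866 1.067
v -2.285 -3.666 0.706
v 1.842 0.221 2.118
v 2.39 0.934 2.213
v 2.73 -0.574 2.967
v 3.278 0.139 3.062
v 2.457 0.144 3.443
v 1.909 0.636 2.918
v 3.211 -0.276 2.262
v 2.663 0.216 1.737
v 3.236 0.627 2.302
v 2.77 0.887 3.033
v 2.35 -0.527 2.147
v 1.884 -0.267 2.878
f 2 1 5
f 2 5 3
f 3 5 6
f 3 6 4
f 5 1 7
f 5 7 6
f 6 7 8
f 6 8 4
f 7 1 9
f 7 9 8
f 8 9 10
f 8 10 4
f 9 1 11
f 9 11 10
f 10 11 12
f 10 12 4
f 11 1 13
f 11 13 12
f 12 13 14
f 12 14 4
f 13 1 15
f 13 15 14
f 14 15 16
f 14 16 4
f 15 1 17
f 15 17 16
f 16 17 18
f 16 18 4
f 17 1 19
f 17 19 18
f 18 19 20
f 18 20 4
f 19 1 21
f 19 21 20
f 20 21 22
f 20 22 4
f 21 1 23
f 21 23 22
f 22 23 24
f 22 24 4
f 23 1 25
f 23 25 24
f 24 25 26
f 24 26 4
f 25 1 2
f 25 2 26
f 26 2 3
f 26 3 4
f 28 27 30
f 28 30 29
f 30 27 31
f 30 31 29
f 31 27 32
f 31 32 29
f 32 27 33
f 32 33 29
f 33 27 34
f 33 34 29
f 34 27 35
f 34 35 29
f 35 27 36
f 35 36 29
f 36 27 37
f 36 37 29
f 37 27 28
f 37 28 29
f 39 38 41
f 39 41 40
f 41 38 42
f 41 42 40
f 42 38 43
f 42 43 40
f 43 38 44
f 43 44 40
f 44 38 45
f 44 45 40
f 45 38 46
f 45 46 40
f 46 38 47
f 46 47 40
f 47 38 48
f 47 48 40
f 48 38 49
f 48 49 40
f 49 38 50
f 49 50 40
f 50 38 51
f 50 51 40
f 51 38 39
f 51 39 40
f 52 63 57
f 52 57 53
f 52 53 59
f 52 59 62
f 52 62 63
f 53 57 61
f 57 63 56
f 63 62 54
f 62 59 58
f 59 53 60
f 55 61 56
f 55 56 54
f 55 54 58
f 55 58 60
f 55 60 61
f 56 61 57
f 54 56 63
f 58 54 62
f 60 58 59
f 61 60 53



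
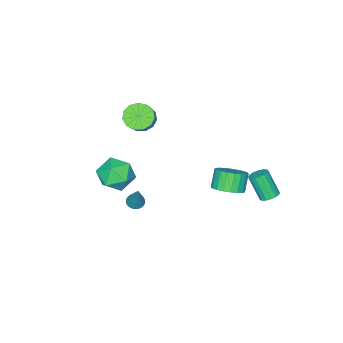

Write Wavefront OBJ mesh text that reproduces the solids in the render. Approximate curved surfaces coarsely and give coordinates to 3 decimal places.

v 1.159 -2.128 -0.843
v 2.048 -1.502 -1.482
v 1.492 -3.778 -1.998
v 2.381 -3.152 -2.637
v 2.578 -3.473 -1.433
v 2.372 -2.453 -0.719
v 1.168 -2.827 -2.761
v 0.962 -1.807 -2.047
v 2.054 -1.933 -2.667
v 2.925 -2.332 -1.847
v 0.615 -2.948 -1.633
v 1.486 -3.347 -0.813
v -3.928 4.216 -3.324
v -3.375 3.961 -3.486
v -3.34 3.068 -1.958
v -3.892 3.324 -1.796
v -3.298 4.213 -3.34
v -3.263 3.321 -1.812
v -3.365 4.466 -3.191
v -3.33 3.574 -1.663
v -3.561 4.662 -3.072
v -3.526 3.77 -1.544
v -3.841 4.756 -3.011
v -3.806 3.863 -1.483
v -4.141 4.726 -3.021
v -4.106 3.834 -1.493
v -4.392 4.579 -3.101
v -4.357 3.687 -1.573
v -4.537 4.349 -3.232
v -4.501 3.457 -1.704
v -4.542 4.089 -3.384
v -4.506 3.196 -1.856
v -4.406 3.858 -3.522
v -4.371 2.965 -1.994
v -4.161 3.709 -3.615
v -4.126 2.816 -2.087
v -3.862 3.676 -3.641
v -3.827 2.783 -2.113
v -3.579 3.767 -3.595
v -3.543 2.874 -2.066
v -1.446 -3.706 0.763
v -0.669 -3.941 0.269
v 0.123 -3.368 1.243
v -0.654 -3.134 1.737
v -0.814 -3.454 0.1
v -0.022 -2.881 1.074
v -1.159 -3.047 0.142
v -0.367 -2.474 1.116
v -1.596 -2.849 0.381
v -0.804 -2.277 1.355
v -1.985 -2.924 0.741
v -1.192 -2.351 1.715
v -2.203 -3.247 1.108
v -1.41 -2.674 2.082
v -2.18 -3.716 1.366
v -1.388 -3.143 2.34
v -1.925 -4.182 1.432
v -1.133 -3.609 2.406
v -1.518 -4.496 1.285
v -0.725 -3.924 2.26
v -1.087 -4.56 0.973
v -0.295 -3.988 1.947
v -0.771 -4.353 0.594
v 0.021 -3.781 1.568
v -0.338 4.115 -0.355
v 0.266 3.372 -0.204
v -0.377 3.061 0.846
v -0.982 3.805 0.695
v 0.449 3.67 -0.004
v -0.194 3.36 1.046
v 0.496 4.046 0.135
v -0.148 3.736 1.186
v 0.398 4.434 0.19
v -0.245 4.123 1.24
v 0.173 4.766 0.151
v -0.47 4.456 1.201
v -0.14 4.986 0.024
v -0.784 4.676 1.074
v -0.488 5.055 -0.169
v -1.131 4.745 0.881
v -0.81 4.962 -0.393
v -1.453 4.652 0.657
v -1.05 4.723 -0.611
v -1.693 4.412 0.439
v -1.167 4.378 -0.785
v -1.81 4.068 0.265
v -1.141 3.988 -0.884
v -1.784 3.677 0.166
v -0.976 3.62 -0.892
v -1.62 3.309 0.158
v -0.701 3.337 -0.807
v -1.344 3.027 0.243
v -0.363 3.189 -0.644
v -1.007 2.879 0.406
v -0.021 3.202 -0.431
v -0.664 2.891 0.619
v 3.514 0.636 -1.022
v 4.029 0.523 -1.136
v 4.086 1.404 0.802
v 4.012 0.719 -1.213
v 3.919 0.902 -1.261
v 3.764 1.044 -1.272
v 3.572 1.125 -1.245
v 3.37 1.131 -1.185
v 3.19 1.062 -1.099
v 3.06 0.928 -1.002
v 2.998 0.75 -0.908
v 3.016 0.554 -0.831
v 3.109 0.371 -0.783
v 3.263 0.229 -0.772
v 3.456 0.148 -0.799
v 3.658 0.142 -0.859
v 3.838 0.211 -0.945
v 3.968 0.345 -1.042
f 1 12 6
f 1 6 2
f 1 2 8
f 1 8 11
f 1 11 12
f 2 6 10
f 6 12 5
f 12 11 3
f 11 8 7
f 8 2 9
f 4 10 5
f 4 5 3
f 4 3 7
f 4 7 9
f 4 9 10
f 5 10 6
f 3 5 12
f 7 3 11
f 9 7 8
f 10 9 2
f 14 13 17
f 14 17 15
f 15 17 18
f 15 18 16
f 17 13 19
f 17 19 18
f 18 19 20
f 18 20 16
f 19 13 21
f 19 21 20
f 20 21 22
f 20 22 16
f 21 13 23
f 21 23 22
f 22 23 24
f 22 24 16
f 23 13 25
f 23 25 24
f 24 25 26
f 24 26 16
f 25 13 27
f 25 27 26
f 26 27 28
f 26 28 16
f 27 13 29
f 27 29 28
f 28 29 30
f 28 30 16
f 29 13 31
f 29 31 30
f 30 31 32
f 30 32 16
f 31 13 33
f 31 33 32
f 32 33 34
f 32 34 16
f 33 13 35
f 33 35 34
f 34 35 36
f 34 36 16
f 35 13 37
f 35 37 36
f 36 37 38
f 36 38 16
f 37 13 39
f 37 39 38
f 38 39 40
f 38 40 16
f 39 13 14
f 39 14 40
f 40 14 15
f 40 15 16
f 42 41 45
f 42 45 43
f 43 45 46
f 43 46 44
f 45 41 47
f 45 47 46
f 46 47 48
f 46 48 44
f 47 41 49
f 47 49 48
f 48 49 50
f 48 50 44
f 49 41 51
f 49 51 50
f 50 51 52
f 50 52 44
f 51 41 53
f 51 53 52
f 52 53 54
f 52 54 44
f 53 41 55
f 53 55 54
f 54 55 56
f 54 56 44
f 55 41 57
f 55 57 56
f 56 57 58
f 56 58 44
f 57 41 59
f 57 59 58
f 58 59 60
f 58 60 44
f 59 41 61
f 59 61 60
f 60 61 62
f 60 62 44
f 61 41 63
f 61 63 62
f 62 63 64
f 62 64 44
f 63 41 42
f 63 42 64
f 64 42 43
f 64 43 44
f 66 65 69
f 66 69 67
f 67 69 70
f 67 70 68
f 69 65 71
f 69 71 70
f 70 71 72
f 70 72 68
f 71 65 73
f 71 73 72
f 72 73 74
f 72 74 68
f 73 65 75
f 73 75 74
f 74 75 76
f 74 76 68
f 75 65 77
f 75 77 76
f 76 77 78
f 76 78 68
f 77 65 79
f 77 79 78
f 78 79 80
f 78 80 68
f 79 65 81
f 79 81 80
f 80 81 82
f 80 82 68
f 81 65 83
f 81 83 82
f 82 83 84
f 82 84 68
f 83 65 85
f 83 85 84
f 84 85 86
f 84 86 68
f 85 65 87
f 85 87 86
f 86 87 88
f 86 88 68
f 87 65 89
f 87 89 88
f 88 89 90
f 88 90 68
f 89 65 91
f 89 91 90
f 90 91 92
f 90 92 68
f 91 65 93
f 91 93 92
f 92 93 94
f 92 94 68
f 93 65 95
f 93 95 94
f 94 95 96
f 94 96 68
f 95 65 66
f 95 66 96
f 96 66 67
f 96 67 68
f 98 97 100
f 98 100 99
f 100 97 101
f 100 101 99
f 101 97 102
f 101 102 99
f 102 97 103
f 102 103 99
f 103 97 104
f 103 104 99
f 104 97 105
f 104 105 99
f 105 97 106
f 105 106 99
f 106 97 107
f 106 107 99
f 107 97 108
f 107 108 99
f 108 97 109
f 108 109 99
f 109 97 110
f 109 110 99
f 110 97 111
f 110 111 99
f 111 97 112
f 111 112 99
f 112 97 113
f 112 113 99
f 113 97 114
f 113 114 99
f 114 97 98
f 114 98 99



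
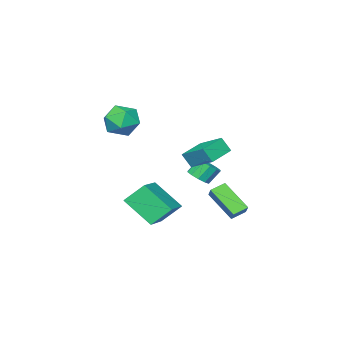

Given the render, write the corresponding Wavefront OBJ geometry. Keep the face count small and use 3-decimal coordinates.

v -2.534 -3.209 -1.749
v -1.908 -3.088 -1.354
v -2.52 -2.791 -0.476
v -3.146 -2.911 -0.871
v -2.022 -2.693 -1.567
v -2.633 -2.395 -0.689
v -2.331 -2.494 -1.849
v -2.942 -2.196 -0.972
v -2.718 -2.568 -2.093
v -3.329 -2.271 -1.216
v -3.034 -2.887 -2.206
v -3.646 -2.59 -1.329
v -3.16 -3.329 -2.144
v -3.772 -3.032 -1.266
v -3.047 -3.725 -1.931
v -3.658 -3.427 -1.053
v -2.738 -3.924 -1.648
v -3.349 -3.626 -0.771
v -2.351 -3.849 -1.404
v -2.962 -3.552 -0.527
v -2.034 -3.53 -1.291
v -2.646 -3.233 -0.414
v -0.957 -0.755 1.041
v -0.711 -1.216 1.893
v -0.91 0.868 1.906
v -0.664 0.407 2.758
v 0.564 -0.607 0.682
v 0.81 -1.068 1.534
v 0.611 1.016 1.547
v 0.857 0.555 2.399
v -2.548 -0.654 -4.137
v -2.472 -2.338 -2.786
v -3.442 -0.429 -3.805
v -3.367 -2.113 -2.455
v -2.193 -0.147 -3.525
v -2.118 -1.831 -2.175
v -3.088 0.078 -3.194
v -3.012 -1.606 -1.843
v 2.717 -3.114 2.85
v 3.472 -2.863 3.675
v 1.948 -4.397 3.945
v 2.703 -4.146 4.77
v 1.891 -3.389 4.487
v 2.366 -2.596 3.81
v 3.054 -4.664 3.81
v 3.529 -3.871 3.133
v 3.681 -3.821 4.268
v 2.962 -3.033 4.686
v 2.458 -4.227 2.934
v 1.739 -3.439 3.352
v 2.607 -0.739 -2.711
v 3.051 -2.312 -1.33
v 1.8 -0.025 -1.639
v 2.244 -1.599 -0.258
v 4.316 0.279 -2.102
v 4.76 -1.295 -0.721
v 3.509 0.992 -1.03
v 3.953 -0.581 0.351
f 2 1 5
f 2 5 3
f 3 5 6
f 3 6 4
f 5 1 7
f 5 7 6
f 6 7 8
f 6 8 4
f 7 1 9
f 7 9 8
f 8 9 10
f 8 10 4
f 9 1 11
f 9 11 10
f 10 11 12
f 10 12 4
f 11 1 13
f 11 13 12
f 12 13 14
f 12 14 4
f 13 1 15
f 13 15 14
f 14 15 16
f 14 16 4
f 15 1 17
f 15 17 16
f 16 17 18
f 16 18 4
f 17 1 19
f 17 19 18
f 18 19 20
f 18 20 4
f 19 1 21
f 19 21 20
f 20 21 22
f 20 22 4
f 21 1 2
f 21 2 22
f 22 2 3
f 22 3 4
f 24 26 23
f 27 24 23
f 23 26 25
f 25 27 23
f 24 30 26
f 28 24 27
f 28 30 24
f 26 30 25
f 29 27 25
f 25 30 29
f 29 28 27
f 30 28 29
f 32 34 31
f 35 32 31
f 31 34 33
f 33 35 31
f 32 38 34
f 36 32 35
f 36 38 32
f 34 38 33
f 37 35 33
f 33 38 37
f 37 36 35
f 38 36 37
f 39 50 44
f 39 44 40
f 39 40 46
f 39 46 49
f 39 49 50
f 40 44 48
f 44 50 43
f 50 49 41
f 49 46 45
f 46 40 47
f 42 48 43
f 42 43 41
f 42 41 45
f 42 45 47
f 42 47 48
f 43 48 44
f 41 43 50
f 45 41 49
f 47 45 46
f 48 47 40
f 52 54 51
f 55 52 51
f 51 54 53
f 53 55 51
f 52 58 54
f 56 52 55
f 56 58 52
f 54 58 53
f 57 55 53
f 53 58 57
f 57 56 55
f 58 56 57



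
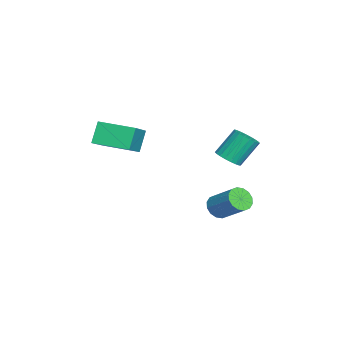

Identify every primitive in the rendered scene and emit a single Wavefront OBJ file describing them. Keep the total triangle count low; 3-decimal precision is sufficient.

v -3.89 -3.493 1.842
v -2.065 -3.802 2.896
v -3.455 -1.539 1.663
v -1.63 -1.848 2.716
v -3.23 -3.752 0.624
v -1.405 -4.061 1.677
v -2.795 -1.798 0.444
v -0.97 -2.107 1.498
v -0.39 2.83 1.373
v 0.053 3.407 1.154
v -0.446 4.306 2.507
v -0.89 3.73 2.727
v -0.219 3.475 1.008
v -0.718 4.374 2.362
v -0.521 3.431 0.926
v -1.02 4.33 2.279
v -0.8 3.283 0.921
v -1.3 4.183 2.274
v -1.009 3.057 0.994
v -1.508 3.957 2.348
v -1.11 2.792 1.133
v -1.61 3.691 2.486
v -1.087 2.533 1.313
v -1.587 3.433 2.667
v -0.944 2.326 1.504
v -1.443 3.226 2.857
v -0.705 2.206 1.672
v -1.204 3.106 3.025
v -0.411 2.194 1.789
v -0.911 3.093 3.142
v -0.114 2.292 1.833
v -0.613 3.191 3.186
v 0.135 2.483 1.798
v -0.364 3.382 3.152
v 0.294 2.734 1.69
v -0.206 3.633 3.043
v 0.334 3.002 1.527
v -0.165 3.901 2.88
v 0.249 3.24 1.337
v -0.25 4.139 2.691
v -1.51 2.336 -2.671
v -1.073 2.554 -3.253
v -0.152 3.702 -2.131
v -0.59 3.484 -1.549
v -1.378 2.802 -3.256
v -0.457 3.95 -2.134
v -1.718 2.926 -3.103
v -0.798 4.073 -1.981
v -2.003 2.891 -2.834
v -1.083 4.039 -1.712
v -2.156 2.708 -2.521
v -1.236 3.855 -1.399
v -2.136 2.425 -2.249
v -1.215 3.572 -1.127
v -1.948 2.118 -2.089
v -1.027 3.266 -0.967
v -1.643 1.87 -2.086
v -0.722 3.018 -0.964
v -1.302 1.747 -2.239
v -0.382 2.894 -1.117
v -1.017 1.781 -2.508
v -0.097 2.929 -1.386
v -0.864 1.965 -2.821
v 0.056 3.112 -1.699
v -0.885 2.248 -3.093
v 0.036 3.395 -1.971
f 2 4 1
f 5 2 1
f 1 4 3
f 3 5 1
f 2 8 4
f 6 2 5
f 6 8 2
f 4 8 3
f 7 5 3
f 3 8 7
f 7 6 5
f 8 6 7
f 10 9 13
f 10 13 11
f 11 13 14
f 11 14 12
f 13 9 15
f 13 15 14
f 14 15 16
f 14 16 12
f 15 9 17
f 15 17 16
f 16 17 18
f 16 18 12
f 17 9 19
f 17 19 18
f 18 19 20
f 18 20 12
f 19 9 21
f 19 21 20
f 20 21 22
f 20 22 12
f 21 9 23
f 21 23 22
f 22 23 24
f 22 24 12
f 23 9 25
f 23 25 24
f 24 25 26
f 24 26 12
f 25 9 27
f 25 27 26
f 26 27 28
f 26 28 12
f 27 9 29
f 27 29 28
f 28 29 30
f 28 30 12
f 29 9 31
f 29 31 30
f 30 31 32
f 30 32 12
f 31 9 33
f 31 33 32
f 32 33 34
f 32 34 12
f 33 9 35
f 33 35 34
f 34 35 36
f 34 36 12
f 35 9 37
f 35 37 36
f 36 37 38
f 36 38 12
f 37 9 39
f 37 39 38
f 38 39 40
f 38 40 12
f 39 9 10
f 39 10 40
f 40 10 11
f 40 11 12
f 42 41 45
f 42 45 43
f 43 45 46
f 43 46 44
f 45 41 47
f 45 47 46
f 46 47 48
f 46 48 44
f 47 41 49
f 47 49 48
f 48 49 50
f 48 50 44
f 49 41 51
f 49 51 50
f 50 51 52
f 50 52 44
f 51 41 53
f 51 53 52
f 52 53 54
f 52 54 44
f 53 41 55
f 53 55 54
f 54 55 56
f 54 56 44
f 55 41 57
f 55 57 56
f 56 57 58
f 56 58 44
f 57 41 59
f 57 59 58
f 58 59 60
f 58 60 44
f 59 41 61
f 59 61 60
f 60 61 62
f 60 62 44
f 61 41 63
f 61 63 62
f 62 63 64
f 62 64 44
f 63 41 65
f 63 65 64
f 64 65 66
f 64 66 44
f 65 41 42
f 65 42 66
f 66 42 43
f 66 43 44



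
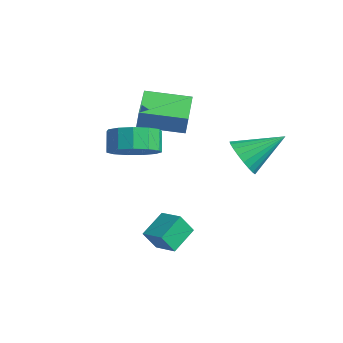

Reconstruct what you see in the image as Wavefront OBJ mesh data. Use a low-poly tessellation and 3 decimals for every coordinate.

v 2.616 -3.989 -1.76
v 2.433 -4.469 -0.914
v 2.267 -2.896 -1.216
v 2.084 -3.377 -0.37
v 3.616 -3.823 -1.45
v 3.433 -4.304 -0.604
v 3.267 -2.731 -0.906
v 3.084 -3.211 -0.06
v 3.528 -0.726 2.511
v 3.932 -0.424 1.778
v 4.132 0.786 3.469
v 3.596 -0.271 1.749
v 3.249 -0.197 1.852
v 2.949 -0.215 2.068
v 2.75 -0.321 2.361
v 2.685 -0.497 2.68
v 2.765 -0.713 2.97
v 2.978 -0.931 3.18
v 3.286 -1.114 3.274
v 3.635 -1.229 3.237
v 3.966 -1.258 3.074
v 4.221 -1.195 2.813
v 4.356 -1.051 2.5
v 4.348 -0.85 2.189
v 4.198 -0.629 1.934
v -0.579 -2.776 2.807
v -0.46 -2.729 3.647
v -2.028 -1.586 2.944
v -1.909 -1.539 3.785
v 0.609 -1.301 2.555
v 0.728 -1.254 3.396
v -0.84 -0.111 2.693
v -0.721 -0.064 3.533
v 1.231 -4.039 2.8
v 2.094 -3.95 3.375
v 1.551 -3.592 4.134
v 0.689 -3.681 3.56
v 2.032 -3.442 3.09
v 1.489 -3.083 3.85
v 1.715 -3.123 2.714
v 1.173 -2.764 3.473
v 1.245 -3.095 2.365
v 0.703 -2.737 3.124
v 0.771 -3.367 2.154
v 0.228 -3.009 2.914
v 0.443 -3.852 2.148
v -0.1 -3.494 2.908
v 0.365 -4.397 2.35
v -0.178 -4.039 3.109
v 0.562 -4.828 2.694
v 0.019 -4.47 3.454
v 0.972 -5.009 3.072
v 0.429 -4.65 3.832
v 1.464 -4.882 3.364
v 0.921 -4.523 4.124
v 1.882 -4.487 3.477
v 1.339 -4.128 4.236
f 2 4 1
f 5 2 1
f 1 4 3
f 3 5 1
f 2 8 4
f 6 2 5
f 6 8 2
f 4 8 3
f 7 5 3
f 3 8 7
f 7 6 5
f 8 6 7
f 10 9 12
f 10 12 11
f 12 9 13
f 12 13 11
f 13 9 14
f 13 14 11
f 14 9 15
f 14 15 11
f 15 9 16
f 15 16 11
f 16 9 17
f 16 17 11
f 17 9 18
f 17 18 11
f 18 9 19
f 18 19 11
f 19 9 20
f 19 20 11
f 20 9 21
f 20 21 11
f 21 9 22
f 21 22 11
f 22 9 23
f 22 23 11
f 23 9 24
f 23 24 11
f 24 9 25
f 24 25 11
f 25 9 10
f 25 10 11
f 27 29 26
f 30 27 26
f 26 29 28
f 28 30 26
f 27 33 29
f 31 27 30
f 31 33 27
f 29 33 28
f 32 30 28
f 28 33 32
f 32 31 30
f 33 31 32
f 35 34 38
f 35 38 36
f 36 38 39
f 36 39 37
f 38 34 40
f 38 40 39
f 39 40 41
f 39 41 37
f 40 34 42
f 40 42 41
f 41 42 43
f 41 43 37
f 42 34 44
f 42 44 43
f 43 44 45
f 43 45 37
f 44 34 46
f 44 46 45
f 45 46 47
f 45 47 37
f 46 34 48
f 46 48 47
f 47 48 49
f 47 49 37
f 48 34 50
f 48 50 49
f 49 50 51
f 49 51 37
f 50 34 52
f 50 52 51
f 51 52 53
f 51 53 37
f 52 34 54
f 52 54 53
f 53 54 55
f 53 55 37
f 54 34 56
f 54 56 55
f 55 56 57
f 55 57 37
f 56 34 35
f 56 35 57
f 57 35 36
f 57 36 37



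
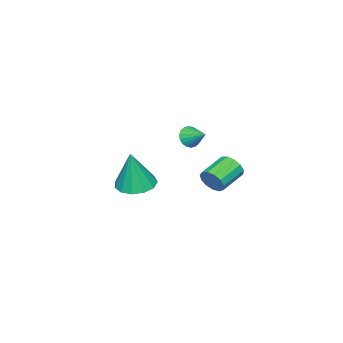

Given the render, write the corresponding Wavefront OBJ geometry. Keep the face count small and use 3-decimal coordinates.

v -1.714 3.716 -1.656
v -1.467 4.013 -1.025
v -2.899 4.2 -0.553
v -3.146 3.904 -1.184
v -1.514 4.329 -1.293
v -2.946 4.516 -0.82
v -1.624 4.451 -1.676
v -3.057 4.638 -1.204
v -1.763 4.339 -2.053
v -3.196 4.526 -1.581
v -1.886 4.03 -2.304
v -3.319 4.217 -1.832
v -1.955 3.621 -2.349
v -3.387 3.808 -1.877
v -1.946 3.242 -2.174
v -3.379 3.43 -1.702
v -1.864 3.014 -1.835
v -3.297 3.202 -1.363
v -1.735 3.009 -1.439
v -3.167 3.197 -0.967
v -1.598 3.229 -1.112
v -3.031 3.416 -0.64
v -1.498 3.603 -0.957
v -2.931 3.79 -0.485
v -3.116 1.523 0.136
v -2.623 1.645 -0.285
v -2.904 2.557 0.684
v -2.855 1.764 -0.42
v -3.139 1.835 -0.445
v -3.418 1.845 -0.355
v -3.638 1.791 -0.167
v -3.754 1.684 0.08
v -3.744 1.544 0.339
v -3.61 1.401 0.557
v -3.378 1.282 0.692
v -3.094 1.21 0.717
v -2.815 1.201 0.626
v -2.595 1.255 0.439
v -2.479 1.362 0.191
v -2.489 1.501 -0.067
v 3.093 2.712 0.115
v 4.054 2.573 -0.076
v 3.507 2.708 2.205
v 3.975 3.125 -0.059
v 3.616 3.546 0.013
v 3.091 3.702 0.117
v 2.566 3.543 0.221
v 2.209 3.121 0.291
v 2.132 2.569 0.306
v 2.36 2.062 0.259
v 2.821 1.761 0.167
v 3.369 1.763 0.059
v 3.828 2.065 -0.032
f 2 1 5
f 2 5 3
f 3 5 6
f 3 6 4
f 5 1 7
f 5 7 6
f 6 7 8
f 6 8 4
f 7 1 9
f 7 9 8
f 8 9 10
f 8 10 4
f 9 1 11
f 9 11 10
f 10 11 12
f 10 12 4
f 11 1 13
f 11 13 12
f 12 13 14
f 12 14 4
f 13 1 15
f 13 15 14
f 14 15 16
f 14 16 4
f 15 1 17
f 15 17 16
f 16 17 18
f 16 18 4
f 17 1 19
f 17 19 18
f 18 19 20
f 18 20 4
f 19 1 21
f 19 21 20
f 20 21 22
f 20 22 4
f 21 1 23
f 21 23 22
f 22 23 24
f 22 24 4
f 23 1 2
f 23 2 24
f 24 2 3
f 24 3 4
f 26 25 28
f 26 28 27
f 28 25 29
f 28 29 27
f 29 25 30
f 29 30 27
f 30 25 31
f 30 31 27
f 31 25 32
f 31 32 27
f 32 25 33
f 32 33 27
f 33 25 34
f 33 34 27
f 34 25 35
f 34 35 27
f 35 25 36
f 35 36 27
f 36 25 37
f 36 37 27
f 37 25 38
f 37 38 27
f 38 25 39
f 38 39 27
f 39 25 40
f 39 40 27
f 40 25 26
f 40 26 27
f 42 41 44
f 42 44 43
f 44 41 45
f 44 45 43
f 45 41 46
f 45 46 43
f 46 41 47
f 46 47 43
f 47 41 48
f 47 48 43
f 48 41 49
f 48 49 43
f 49 41 50
f 49 50 43
f 50 41 51
f 50 51 43
f 51 41 52
f 51 52 43
f 52 41 53
f 52 53 43
f 53 41 42
f 53 42 43



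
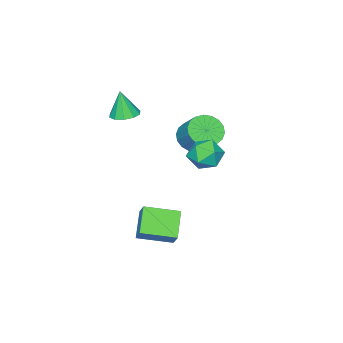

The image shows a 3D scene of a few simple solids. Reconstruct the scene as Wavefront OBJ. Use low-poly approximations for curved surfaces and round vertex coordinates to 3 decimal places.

v -1.572 -3.725 1.573
v -0.992 -3.256 1.65
v -1.548 -3.995 3.027
v -1.382 -3.011 1.702
v -1.844 -3.039 1.704
v -2.203 -3.328 1.657
v -2.321 -3.769 1.577
v -2.153 -4.194 1.495
v -1.763 -4.439 1.443
v -1.3 -4.411 1.441
v -0.941 -4.122 1.488
v -0.824 -3.681 1.568
v -3.836 -1.405 -0.108
v -2.982 -1.745 -0.12
v -2.549 -0.695 0.936
v -3.404 -0.355 0.948
v -2.969 -1.458 -0.411
v -2.537 -0.408 0.644
v -3.129 -1.16 -0.642
v -2.696 -0.11 0.413
v -3.428 -0.91 -0.767
v -2.995 0.14 0.288
v -3.809 -0.759 -0.762
v -3.376 0.291 0.293
v -4.194 -0.735 -0.627
v -3.762 0.315 0.428
v -4.509 -0.844 -0.389
v -4.077 0.205 0.666
v -4.691 -1.065 -0.096
v -4.258 -0.015 0.96
v -4.703 -1.352 0.196
v -4.271 -0.302 1.251
v -4.544 -1.65 0.427
v -4.111 -0.6 1.482
v -4.245 -1.9 0.552
v -3.812 -0.85 1.607
v -3.864 -2.051 0.547
v -3.431 -1.001 1.602
v -3.478 -2.075 0.412
v -3.046 -1.025 1.467
v -3.163 -1.965 0.174
v -2.731 -0.916 1.229
v -0.064 0.478 -4.656
v -1.12 -0.206 -3.717
v 0.266 1.007 -3.9
v -0.789 0.323 -2.96
v 1.089 -0.783 -4.28
v 0.034 -1.467 -3.34
v 1.42 -0.254 -3.523
v 0.364 -0.938 -2.584
v 0.105 3.063 1.655
v 0.769 2.581 2.036
v -0.869 2.059 2.084
v -0.205 1.577 2.465
v -0.448 2.372 2.821
v 0.154 2.992 2.556
v -0.254 1.648 1.564
v 0.348 2.268 1.299
v 0.547 1.706 1.979
v 0.427 2.154 2.756
v -0.527 2.486 1.364
v -0.647 2.934 2.141
f 2 1 4
f 2 4 3
f 4 1 5
f 4 5 3
f 5 1 6
f 5 6 3
f 6 1 7
f 6 7 3
f 7 1 8
f 7 8 3
f 8 1 9
f 8 9 3
f 9 1 10
f 9 10 3
f 10 1 11
f 10 11 3
f 11 1 12
f 11 12 3
f 12 1 2
f 12 2 3
f 14 13 17
f 14 17 15
f 15 17 18
f 15 18 16
f 17 13 19
f 17 19 18
f 18 19 20
f 18 20 16
f 19 13 21
f 19 21 20
f 20 21 22
f 20 22 16
f 21 13 23
f 21 23 22
f 22 23 24
f 22 24 16
f 23 13 25
f 23 25 24
f 24 25 26
f 24 26 16
f 25 13 27
f 25 27 26
f 26 27 28
f 26 28 16
f 27 13 29
f 27 29 28
f 28 29 30
f 28 30 16
f 29 13 31
f 29 31 30
f 30 31 32
f 30 32 16
f 31 13 33
f 31 33 32
f 32 33 34
f 32 34 16
f 33 13 35
f 33 35 34
f 34 35 36
f 34 36 16
f 35 13 37
f 35 37 36
f 36 37 38
f 36 38 16
f 37 13 39
f 37 39 38
f 38 39 40
f 38 40 16
f 39 13 41
f 39 41 40
f 40 41 42
f 40 42 16
f 41 13 14
f 41 14 42
f 42 14 15
f 42 15 16
f 44 46 43
f 47 44 43
f 43 46 45
f 45 47 43
f 44 50 46
f 48 44 47
f 48 50 44
f 46 50 45
f 49 47 45
f 45 50 49
f 49 48 47
f 50 48 49
f 51 62 56
f 51 56 52
f 51 52 58
f 51 58 61
f 51 61 62
f 52 56 60
f 56 62 55
f 62 61 53
f 61 58 57
f 58 52 59
f 54 60 55
f 54 55 53
f 54 53 57
f 54 57 59
f 54 59 60
f 55 60 56
f 53 55 62
f 57 53 61
f 59 57 58
f 60 59 52



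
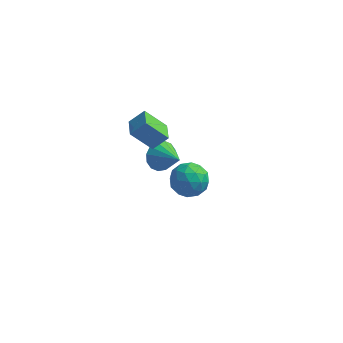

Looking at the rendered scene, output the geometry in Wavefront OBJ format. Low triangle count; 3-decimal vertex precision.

v -3.716 3.968 -1.458
v -3.399 3.664 -2.209
v -2.564 3.152 -0.642
v -3.178 4.049 -2.136
v -3.1 4.413 -1.882
v -3.188 4.657 -1.514
v -3.417 4.717 -1.131
v -3.727 4.575 -0.835
v -4.033 4.271 -0.707
v -4.254 3.886 -0.779
v -4.331 3.522 -1.034
v -4.244 3.278 -1.402
v -4.014 3.219 -1.785
v -3.705 3.36 -2.08
v -4.068 0.021 4.185
v -3.404 0.353 4.87
v -4.421 1.032 4.039
v -3.757 1.363 4.723
v -3.063 0.217 3.117
v -2.399 0.548 3.801
v -3.416 1.227 2.97
v -2.752 1.559 3.655
v -1.535 -2.027 4.232
v -1.124 -1.365 3.694
v -0.316 -2.935 4.046
v 0.095 -2.273 3.508
v -0.02 -2.124 4.435
v -0.773 -1.563 4.55
v -0.667 -2.737 3.19
v -1.42 -2.176 3.305
v -0.587 -1.804 3.05
v -0.188 -1.426 3.819
v -1.252 -2.874 3.921
v -0.853 -2.496 4.69
v -1.436 -1.616 3.979
v -0.004 -2.684 3.761
v -0.071 -2.596 4.306
v 0.17 -2.207 3.99
v -1.23 -1.732 4.483
v -0.989 -1.344 4.166
v -0.34 -1.79 4.602
v -0.451 -2.956 3.574
v -0.21 -2.568 3.257
v -1.61 -2.093 3.75
v -1.369 -1.704 3.434
v -1.1 -2.51 3.138
v -0.88 -1.486 3.284
v -0.163 -2.019 3.175
v -0.611 -2.292 2.988
v -1.053 -1.962 3.055
v -0.645 -1.263 3.737
v 0.072 -1.797 3.628
v 0.004 -1.709 4.173
v -0.439 -1.379 4.24
v -0.329 -1.521 3.358
v -1.512 -2.503 4.112
v -0.795 -3.037 4.003
v -1.001 -2.921 3.5
v -1.444 -2.591 3.567
v -1.277 -2.281 4.565
v -0.56 -2.814 4.456
v -0.387 -2.338 4.685
v -0.829 -2.008 4.752
v -1.111 -2.779 4.382
f 2 1 4
f 2 4 3
f 4 1 5
f 4 5 3
f 5 1 6
f 5 6 3
f 6 1 7
f 6 7 3
f 7 1 8
f 7 8 3
f 8 1 9
f 8 9 3
f 9 1 10
f 9 10 3
f 10 1 11
f 10 11 3
f 11 1 12
f 11 12 3
f 12 1 13
f 12 13 3
f 13 1 14
f 13 14 3
f 14 1 2
f 14 2 3
f 16 18 15
f 19 16 15
f 15 18 17
f 17 19 15
f 16 22 18
f 20 16 19
f 20 22 16
f 18 22 17
f 21 19 17
f 17 22 21
f 21 20 19
f 22 20 21
f 23 60 39
f 60 34 63
f 39 63 28
f 60 63 39
f 23 39 35
f 39 28 40
f 35 40 24
f 39 40 35
f 23 35 44
f 35 24 45
f 44 45 30
f 35 45 44
f 23 44 56
f 44 30 59
f 56 59 33
f 44 59 56
f 23 56 60
f 56 33 64
f 60 64 34
f 56 64 60
f 24 40 51
f 40 28 54
f 51 54 32
f 40 54 51
f 28 63 41
f 63 34 62
f 41 62 27
f 63 62 41
f 34 64 61
f 64 33 57
f 61 57 25
f 64 57 61
f 33 59 58
f 59 30 46
f 58 46 29
f 59 46 58
f 30 45 50
f 45 24 47
f 50 47 31
f 45 47 50
f 26 52 38
f 52 32 53
f 38 53 27
f 52 53 38
f 26 38 36
f 38 27 37
f 36 37 25
f 38 37 36
f 26 36 43
f 36 25 42
f 43 42 29
f 36 42 43
f 26 43 48
f 43 29 49
f 48 49 31
f 43 49 48
f 26 48 52
f 48 31 55
f 52 55 32
f 48 55 52
f 27 53 41
f 53 32 54
f 41 54 28
f 53 54 41
f 25 37 61
f 37 27 62
f 61 62 34
f 37 62 61
f 29 42 58
f 42 25 57
f 58 57 33
f 42 57 58
f 31 49 50
f 49 29 46
f 50 46 30
f 49 46 50
f 32 55 51
f 55 31 47
f 51 47 24
f 55 47 51



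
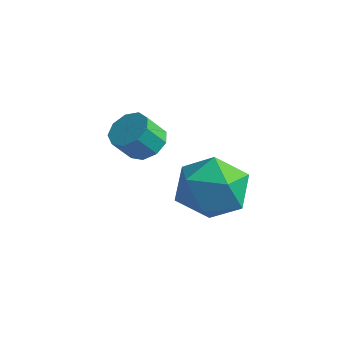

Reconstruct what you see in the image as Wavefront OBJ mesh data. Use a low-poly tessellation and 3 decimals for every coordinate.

v 2.384 3.944 -2.662
v 3.578 3.752 -2.504
v 2.182 2.108 -3.356
v 3.376 1.916 -3.198
v 2.644 2.036 -2.23
v 2.769 3.17 -1.801
v 2.991 2.69 -4.059
v 3.116 3.824 -3.63
v 3.953 2.977 -3.367
v 3.739 2.573 -2.237
v 2.021 3.287 -3.623
v 1.807 2.883 -2.493
v 0.017 3.41 -2.493
v 0.393 3.851 -2.067
v 0.159 3.272 -1.26
v -0.217 2.83 -1.687
v -0.075 4.002 -2.094
v -0.309 3.423 -1.288
v -0.5 3.876 -2.308
v -0.734 3.296 -1.502
v -0.683 3.531 -2.609
v -0.917 2.952 -1.803
v -0.539 3.13 -2.855
v -0.773 2.551 -2.049
v -0.134 2.86 -2.932
v -0.368 2.28 -2.126
v 0.341 2.847 -2.804
v 0.107 2.267 -1.997
v 0.665 3.097 -2.53
v 0.431 2.518 -1.724
v 0.685 3.494 -2.239
v 0.451 2.914 -1.432
f 1 12 6
f 1 6 2
f 1 2 8
f 1 8 11
f 1 11 12
f 2 6 10
f 6 12 5
f 12 11 3
f 11 8 7
f 8 2 9
f 4 10 5
f 4 5 3
f 4 3 7
f 4 7 9
f 4 9 10
f 5 10 6
f 3 5 12
f 7 3 11
f 9 7 8
f 10 9 2
f 14 13 17
f 14 17 15
f 15 17 18
f 15 18 16
f 17 13 19
f 17 19 18
f 18 19 20
f 18 20 16
f 19 13 21
f 19 21 20
f 20 21 22
f 20 22 16
f 21 13 23
f 21 23 22
f 22 23 24
f 22 24 16
f 23 13 25
f 23 25 24
f 24 25 26
f 24 26 16
f 25 13 27
f 25 27 26
f 26 27 28
f 26 28 16
f 27 13 29
f 27 29 28
f 28 29 30
f 28 30 16
f 29 13 31
f 29 31 30
f 30 31 32
f 30 32 16
f 31 13 14
f 31 14 32
f 32 14 15
f 32 15 16



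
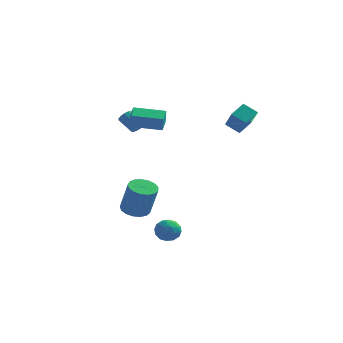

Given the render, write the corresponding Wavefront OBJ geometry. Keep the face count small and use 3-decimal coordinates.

v -2.018 2.14 -4.877
v -1.219 1.787 -5.196
v -0.583 1.367 -3.143
v -1.382 1.72 -2.823
v -1.129 2.219 -5.136
v -0.492 1.799 -3.083
v -1.242 2.632 -5.016
v -0.605 2.212 -2.963
v -1.533 2.933 -4.865
v -0.896 2.513 -2.812
v -1.935 3.052 -4.716
v -1.298 2.632 -2.663
v -2.356 2.962 -4.604
v -1.72 2.542 -2.551
v -2.7 2.684 -4.554
v -2.064 2.264 -2.501
v -2.888 2.281 -4.578
v -2.251 1.861 -2.525
v -2.876 1.846 -4.671
v -2.24 1.426 -2.618
v -2.668 1.478 -4.81
v -2.032 1.058 -2.757
v -2.311 1.262 -4.965
v -1.675 0.842 -2.912
v -1.887 1.247 -5.1
v -1.251 0.827 -3.047
v -1.493 1.436 -5.183
v -0.857 1.016 -3.13
v 1.807 -3.141 -4.269
v 2.229 -3.171 -3.578
v 1.191 -4.249 -3.942
v 1.613 -4.279 -3.251
v 1.053 -3.705 -3.359
v 1.433 -3.019 -3.561
v 1.987 -4.401 -3.959
v 2.367 -3.715 -4.161
v 2.339 -3.949 -3.387
v 1.762 -3.519 -3.016
v 1.658 -3.901 -4.504
v 1.081 -3.471 -4.133
v 2.072 -3.058 -3.953
v 1.348 -4.362 -3.567
v 1.019 -4.024 -3.631
v 1.266 -4.041 -3.225
v 1.605 -2.969 -3.943
v 1.852 -2.987 -3.537
v 1.161 -3.301 -3.407
v 1.568 -4.433 -3.983
v 1.815 -4.451 -3.577
v 2.154 -3.379 -4.295
v 2.401 -3.396 -3.889
v 2.259 -4.119 -4.113
v 2.385 -3.534 -3.434
v 2.023 -4.185 -3.241
v 2.242 -4.257 -3.657
v 2.466 -3.854 -3.776
v 2.046 -3.281 -3.216
v 1.683 -3.932 -3.023
v 1.354 -3.595 -3.087
v 1.578 -3.192 -3.206
v 2.111 -3.738 -3.103
v 1.737 -3.488 -4.497
v 1.374 -4.139 -4.304
v 1.842 -4.228 -4.314
v 2.066 -3.825 -4.433
v 1.397 -3.235 -4.279
v 1.035 -3.886 -4.086
v 0.954 -3.566 -3.744
v 1.178 -3.163 -3.863
v 1.309 -3.682 -4.417
v 3.625 2.899 3.132
v 4.095 3.848 3.696
v 2.984 3.942 1.91
v 3.454 4.891 2.474
v 4.526 2.789 2.566
v 4.996 3.738 3.13
v 3.885 3.832 1.344
v 4.355 4.781 1.908
v -1.186 -1.509 3.164
v -1.054 -1.795 4.113
v -1.29 -0.541 3.471
v -1.157 -0.828 4.419
v 0.677 -1.252 2.981
v 0.81 -1.539 3.929
v 0.574 -0.285 3.287
v 0.706 -0.571 4.236
v -1.379 0.818 2.315
v -1.045 0.874 2.71
v -1.947 1.258 3.419
v -2.281 1.202 3.025
v -1.048 1.13 2.567
v -1.95 1.514 3.276
v -1.156 1.286 2.345
v -2.058 1.671 3.054
v -1.335 1.294 2.113
v -2.237 1.679 2.822
v -1.528 1.151 1.945
v -2.43 1.536 2.655
v -1.674 0.902 1.895
v -2.575 1.287 2.605
v -1.726 0.626 1.979
v -2.628 1.011 2.688
v -1.668 0.411 2.169
v -2.57 0.796 2.878
v -1.518 0.325 2.406
v -2.42 0.71 3.115
v -1.325 0.395 2.614
v -2.226 0.78 3.323
v -1.148 0.6 2.727
v -2.05 0.985 3.436
f 2 1 5
f 2 5 3
f 3 5 6
f 3 6 4
f 5 1 7
f 5 7 6
f 6 7 8
f 6 8 4
f 7 1 9
f 7 9 8
f 8 9 10
f 8 10 4
f 9 1 11
f 9 11 10
f 10 11 12
f 10 12 4
f 11 1 13
f 11 13 12
f 12 13 14
f 12 14 4
f 13 1 15
f 13 15 14
f 14 15 16
f 14 16 4
f 15 1 17
f 15 17 16
f 16 17 18
f 16 18 4
f 17 1 19
f 17 19 18
f 18 19 20
f 18 20 4
f 19 1 21
f 19 21 20
f 20 21 22
f 20 22 4
f 21 1 23
f 21 23 22
f 22 23 24
f 22 24 4
f 23 1 25
f 23 25 24
f 24 25 26
f 24 26 4
f 25 1 27
f 25 27 26
f 26 27 28
f 26 28 4
f 27 1 2
f 27 2 28
f 28 2 3
f 28 3 4
f 29 66 45
f 66 40 69
f 45 69 34
f 66 69 45
f 29 45 41
f 45 34 46
f 41 46 30
f 45 46 41
f 29 41 50
f 41 30 51
f 50 51 36
f 41 51 50
f 29 50 62
f 50 36 65
f 62 65 39
f 50 65 62
f 29 62 66
f 62 39 70
f 66 70 40
f 62 70 66
f 30 46 57
f 46 34 60
f 57 60 38
f 46 60 57
f 34 69 47
f 69 40 68
f 47 68 33
f 69 68 47
f 40 70 67
f 70 39 63
f 67 63 31
f 70 63 67
f 39 65 64
f 65 36 52
f 64 52 35
f 65 52 64
f 36 51 56
f 51 30 53
f 56 53 37
f 51 53 56
f 32 58 44
f 58 38 59
f 44 59 33
f 58 59 44
f 32 44 42
f 44 33 43
f 42 43 31
f 44 43 42
f 32 42 49
f 42 31 48
f 49 48 35
f 42 48 49
f 32 49 54
f 49 35 55
f 54 55 37
f 49 55 54
f 32 54 58
f 54 37 61
f 58 61 38
f 54 61 58
f 33 59 47
f 59 38 60
f 47 60 34
f 59 60 47
f 31 43 67
f 43 33 68
f 67 68 40
f 43 68 67
f 35 48 64
f 48 31 63
f 64 63 39
f 48 63 64
f 37 55 56
f 55 35 52
f 56 52 36
f 55 52 56
f 38 61 57
f 61 37 53
f 57 53 30
f 61 53 57
f 72 74 71
f 75 72 71
f 71 74 73
f 73 75 71
f 72 78 74
f 76 72 75
f 76 78 72
f 74 78 73
f 77 75 73
f 73 78 77
f 77 76 75
f 78 76 77
f 80 82 79
f 83 80 79
f 79 82 81
f 81 83 79
f 80 86 82
f 84 80 83
f 84 86 80
f 82 86 81
f 85 83 81
f 81 86 85
f 85 84 83
f 86 84 85
f 88 87 91
f 88 91 89
f 89 91 92
f 89 92 90
f 91 87 93
f 91 93 92
f 92 93 94
f 92 94 90
f 93 87 95
f 93 95 94
f 94 95 96
f 94 96 90
f 95 87 97
f 95 97 96
f 96 97 98
f 96 98 90
f 97 87 99
f 97 99 98
f 98 99 100
f 98 100 90
f 99 87 101
f 99 101 100
f 100 101 102
f 100 102 90
f 101 87 103
f 101 103 102
f 102 103 104
f 102 104 90
f 103 87 105
f 103 105 104
f 104 105 106
f 104 106 90
f 105 87 107
f 105 107 106
f 106 107 108
f 106 108 90
f 107 87 109
f 107 109 108
f 108 109 110
f 108 110 90
f 109 87 88
f 109 88 110
f 110 88 89
f 110 89 90

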